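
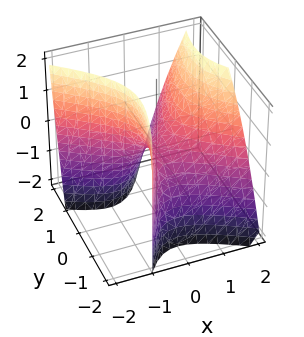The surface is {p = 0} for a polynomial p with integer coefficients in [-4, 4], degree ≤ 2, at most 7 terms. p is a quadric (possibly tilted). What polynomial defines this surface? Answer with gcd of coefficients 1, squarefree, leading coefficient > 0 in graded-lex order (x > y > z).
(a) Degree: a generic line meets the surface in up to 2 points, so deg p = 2.
(b) Reading off the gridlines: one y-axis crossing is at y = 0; it meets the x-axis at x = 0 (among the integer gridlines).
(c) The integer polynomial consistent with all of this is the stated p.

3*x^2 + 3*x*y - 2*x*z - 2*y^2 - 2*z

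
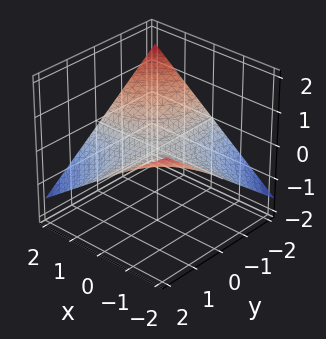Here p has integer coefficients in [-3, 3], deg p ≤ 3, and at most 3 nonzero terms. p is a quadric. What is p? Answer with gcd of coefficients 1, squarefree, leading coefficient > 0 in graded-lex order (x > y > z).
x*y + 3*z

(a) Degree: a saddle surface; a quadric, so deg p = 2.
(b) Checking where it meets the axes: it meets the z-axis at z = 0 (among the integer gridlines); every point of the y-axis in the box is on the surface.
(c) Fitting integer coefficients to these (and the overall shape) gives p. Check: (2, 0, 0) on the x-axis lies on the surface, and p(2, 0, 0) = 0. ✓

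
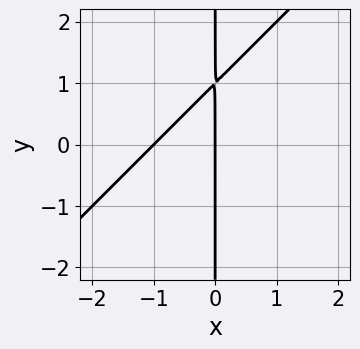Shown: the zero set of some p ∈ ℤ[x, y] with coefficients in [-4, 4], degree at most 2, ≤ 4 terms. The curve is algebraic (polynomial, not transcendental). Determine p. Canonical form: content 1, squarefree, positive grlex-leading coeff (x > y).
x^2 - x*y + x

deg p = 2. No degree-1 curve has this shape.
Against the integer gridlines: the visible y-axis segment lies entirely on the curve; the x-axis gridline crossings are at x ∈ {-1, 0}.
Matching integer coefficients to the picture gives p.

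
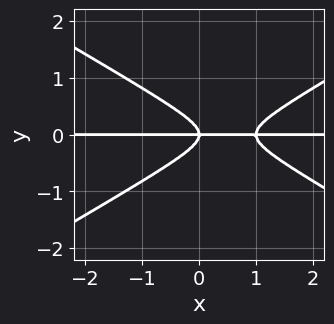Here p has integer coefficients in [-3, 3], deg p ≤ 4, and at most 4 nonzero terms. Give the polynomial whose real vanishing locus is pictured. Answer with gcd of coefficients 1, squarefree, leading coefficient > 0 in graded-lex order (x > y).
x^2*y - 3*y^3 - x*y

(a) deg p = 3. The shape is more complex than any degree-2 curve.
(b) Against the integer gridlines: the visible x-axis segment lies entirely on the curve; one y-axis crossing is at y = 0.
(c) Fitting integer coefficients to these (and the overall shape) gives p.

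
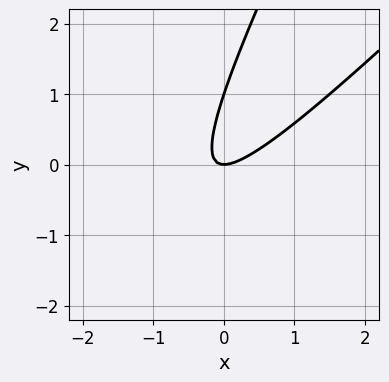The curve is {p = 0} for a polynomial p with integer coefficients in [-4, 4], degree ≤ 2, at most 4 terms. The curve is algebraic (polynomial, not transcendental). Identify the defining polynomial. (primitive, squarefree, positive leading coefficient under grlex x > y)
First, the degree is 2 — no degree-1 curve has this shape.
Then, reading off the gridlines: it crosses the x-axis at the gridline x = 0; the y-axis gridline crossings are at y ∈ {0, 1}.
Finally, putting this together gives p.

2*x^2 - 3*x*y + y^2 - y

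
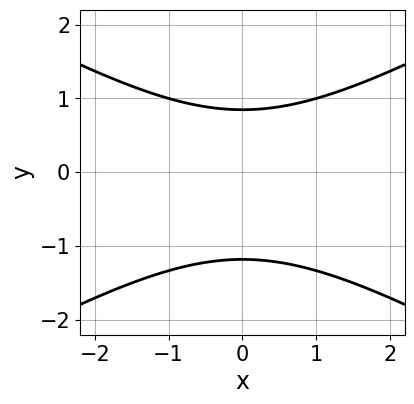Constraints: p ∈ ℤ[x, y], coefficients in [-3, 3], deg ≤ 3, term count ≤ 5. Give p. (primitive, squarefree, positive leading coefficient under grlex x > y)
x^2 - 3*y^2 - y + 3

(a) The degree is 2 — no degree-1 curve has this shape.
(b) Symmetries: it's symmetric under x → −x, forcing even powers of x.
(c) Reading off the gridlines: the curve avoids every integer x-axis point in the box.
(d) Fitting integer coefficients to these (and the overall shape) gives p.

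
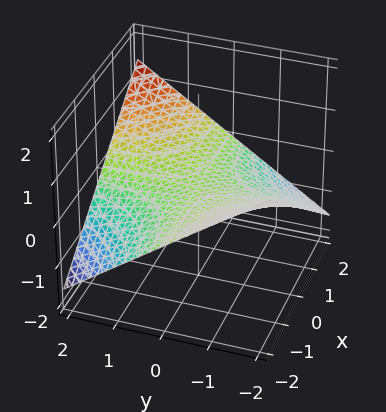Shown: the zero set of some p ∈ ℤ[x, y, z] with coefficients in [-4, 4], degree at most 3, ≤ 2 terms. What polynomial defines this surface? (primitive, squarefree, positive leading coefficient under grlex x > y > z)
The degree is 2 — a saddle surface; a quadric.
Against the integer gridlines: the visible y-axis segment lies entirely on the surface; one z-axis crossing is at z = 0.
These observations pin down the coefficients. Check: (-2, 0, 0) on the x-axis lies on the surface, and p(-2, 0, 0) = 0. ✓

x*y - 3*z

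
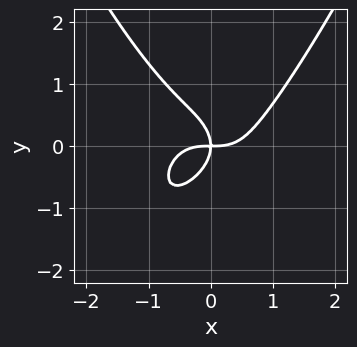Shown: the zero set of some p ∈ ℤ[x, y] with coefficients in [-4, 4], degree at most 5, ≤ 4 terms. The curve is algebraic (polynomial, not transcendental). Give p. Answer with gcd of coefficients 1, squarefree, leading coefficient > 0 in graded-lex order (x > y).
x^4 - y^3 - x*y

The degree is 4 — the shape is more complex than any degree-3 curve.
From the axis intercepts and sections: it crosses the y-axis at the gridline y = 0; it crosses the x-axis at the gridline x = 0.
Fitting integer coefficients to these (and the overall shape) gives p.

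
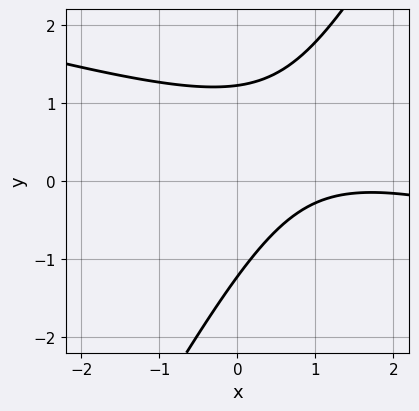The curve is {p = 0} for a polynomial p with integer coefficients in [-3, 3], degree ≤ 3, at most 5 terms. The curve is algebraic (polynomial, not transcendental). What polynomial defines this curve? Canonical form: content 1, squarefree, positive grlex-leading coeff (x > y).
1. deg p = 2. A generic line meets the curve in up to 2 points.
2. Against the integer gridlines: no x-intercept at any integer in the box.
3. Putting this together gives p.

x^2 + 3*x*y - 2*y^2 - 3*x + 3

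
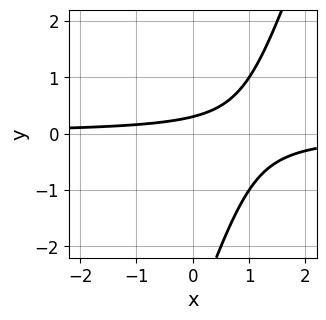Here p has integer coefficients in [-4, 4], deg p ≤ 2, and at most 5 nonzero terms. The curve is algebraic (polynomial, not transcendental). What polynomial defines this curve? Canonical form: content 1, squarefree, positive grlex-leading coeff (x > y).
3*x*y - y^2 - 3*y + 1

Degree: a generic line meets the curve in up to 2 points, so deg p = 2.
Reading off the gridlines: it misses every integer gridline on the x-axis.
Assembling these constraints gives the stated polynomial.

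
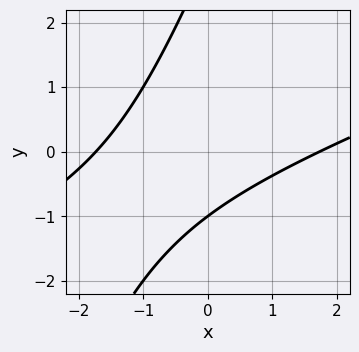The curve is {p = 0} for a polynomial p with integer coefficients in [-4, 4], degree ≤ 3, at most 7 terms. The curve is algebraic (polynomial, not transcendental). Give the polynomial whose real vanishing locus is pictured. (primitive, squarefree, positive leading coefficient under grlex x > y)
x^2 - 3*x*y + y^2 - 2*y - 3

The degree is 2 — the shape is more complex than any degree-1 curve.
Checking where it meets the axes: it meets the y-axis at y = -1 (among the integer gridlines).
Putting this together gives p.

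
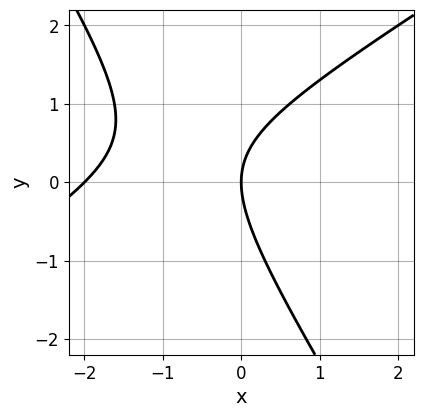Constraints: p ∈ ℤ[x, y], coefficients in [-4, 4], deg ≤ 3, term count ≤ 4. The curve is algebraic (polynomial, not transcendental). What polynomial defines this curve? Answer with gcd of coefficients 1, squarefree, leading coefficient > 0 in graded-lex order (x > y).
x^2 - x*y - y^2 + 2*x

The degree is 2 — no degree-1 curve has this shape.
Against the integer gridlines: among the integer gridlines, it crosses the x-axis at x ∈ {-2, 0}; one y-axis crossing is at y = 0.
Putting this together gives p.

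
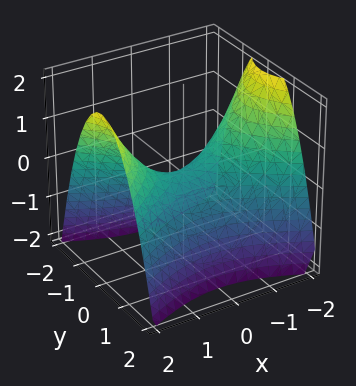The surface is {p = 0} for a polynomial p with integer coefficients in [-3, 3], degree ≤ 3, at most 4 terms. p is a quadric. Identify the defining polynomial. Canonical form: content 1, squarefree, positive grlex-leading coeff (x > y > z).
x^2 - 2*y^2 - 2*z

deg p = 2.
Symmetries: mirror symmetry y ↦ −y ⇒ only even powers of y; it's symmetric under x → −x, forcing even powers of x.
Reading off the gridlines: one x-axis crossing is at x = 0; it crosses the z-axis at the gridline z = 0.
Together with the visible shape, these determine p as stated.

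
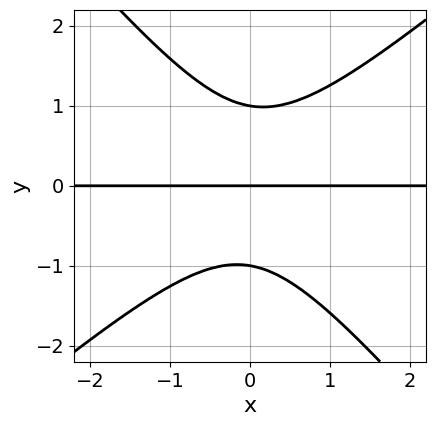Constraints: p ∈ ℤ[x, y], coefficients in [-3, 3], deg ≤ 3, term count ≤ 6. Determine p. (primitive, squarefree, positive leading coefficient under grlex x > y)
(a) Degree: the shape is more complex than any degree-2 curve, so deg p = 3.
(b) Reading off the gridlines: every point of the x-axis in the box is on the curve; among the integer gridlines, it crosses the y-axis at y ∈ {-1, 0, 1}.
(c) Fitting integer coefficients to these (and the overall shape) gives p.

3*x^2*y - x*y^2 - 3*y^3 + 3*y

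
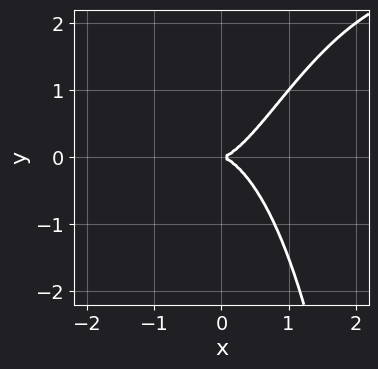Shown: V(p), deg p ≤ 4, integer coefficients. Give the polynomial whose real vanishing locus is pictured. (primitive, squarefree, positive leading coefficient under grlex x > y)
x^3*y - 3*x^3 + 2*y^2

(a) Degree: a generic line meets the curve in up to 4 points, so deg p = 4.
(b) Reading off the gridlines: it meets the x-axis at x = 0 (among the integer gridlines); one y-axis crossing is at y = 0.
(c) The integer polynomial consistent with all of this is the stated p.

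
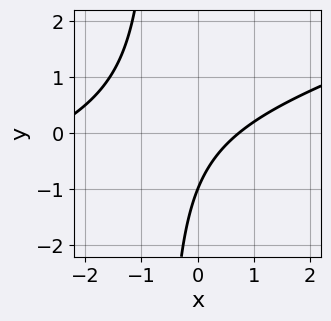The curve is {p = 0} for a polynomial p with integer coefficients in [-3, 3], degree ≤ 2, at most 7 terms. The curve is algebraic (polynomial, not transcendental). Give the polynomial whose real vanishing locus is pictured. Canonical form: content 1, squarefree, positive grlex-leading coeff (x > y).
x^2 - 3*x*y + 2*x - 2*y - 2

1. The degree is 2 — no degree-1 curve has this shape.
2. Reading off the gridlines: one y-axis crossing is at y = -1.
3. Together with the visible shape, these determine p as stated.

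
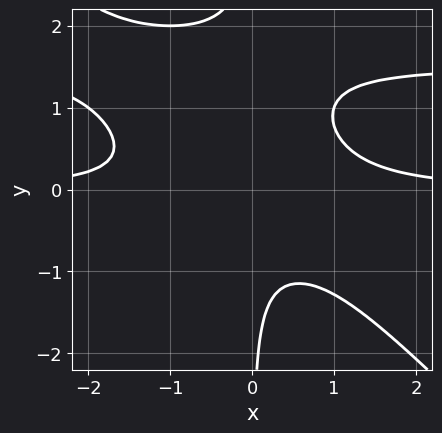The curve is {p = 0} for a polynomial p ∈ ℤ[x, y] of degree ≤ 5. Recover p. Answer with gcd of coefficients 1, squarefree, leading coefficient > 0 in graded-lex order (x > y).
2*x^2*y^2 + 2*x*y^3 - 3*x^2*y - 3*x*y^2 + 2

First, the degree is 4 — no degree-3 curve has this shape.
Next, against the integer gridlines: the curve avoids every integer x-axis point in the box; it misses every integer gridline on the y-axis.
Finally, assembling these constraints gives the stated polynomial.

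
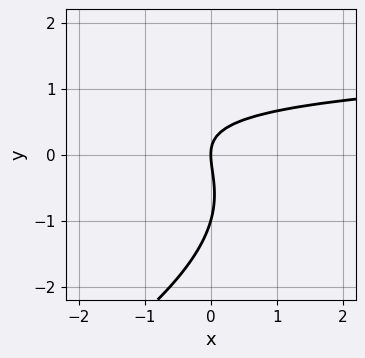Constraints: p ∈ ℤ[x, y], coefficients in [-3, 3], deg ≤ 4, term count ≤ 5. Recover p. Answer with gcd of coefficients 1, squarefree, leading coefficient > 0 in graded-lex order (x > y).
Degree: no degree-2 curve has this shape, so deg p = 3.
From the visible intercepts: among the integer gridlines, it crosses the y-axis at y ∈ {-1, 0}; one x-axis crossing is at x = 0.
Solving for integer coefficients yields p as stated.

x*y^2 - 2*y^3 - 3*x*y - 2*y^2 + 3*x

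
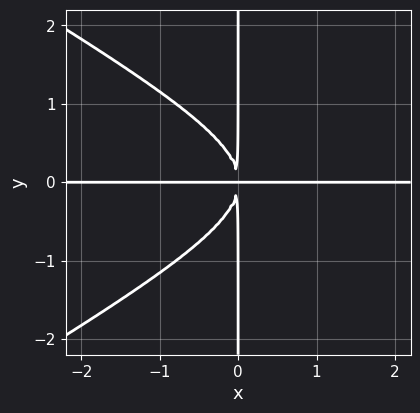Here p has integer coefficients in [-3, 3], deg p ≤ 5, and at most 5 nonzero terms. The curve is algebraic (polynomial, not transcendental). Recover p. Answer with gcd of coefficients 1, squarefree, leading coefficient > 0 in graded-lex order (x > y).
x^3*y - 3*x*y^3 - 3*x^2*y

The degree is 4 — a generic line meets the curve in up to 4 points.
From the axis intercepts and sections: every point of the x-axis in the box is on the curve; every point of the y-axis in the box is on the curve.
Fitting integer coefficients to these (and the overall shape) gives p.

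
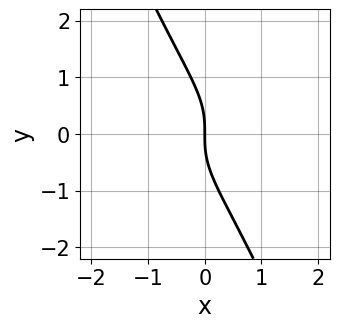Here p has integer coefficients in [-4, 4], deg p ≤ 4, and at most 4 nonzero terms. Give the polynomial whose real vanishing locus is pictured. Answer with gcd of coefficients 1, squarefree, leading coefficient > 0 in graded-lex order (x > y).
x^3 + 2*x*y^2 + y^3 + 2*x

(a) Degree: no degree-2 curve has this shape, so deg p = 3.
(b) Reading off the gridlines: it crosses the x-axis at the gridline x = 0; one y-axis crossing is at y = 0.
(c) Together with the visible shape, these determine p as stated.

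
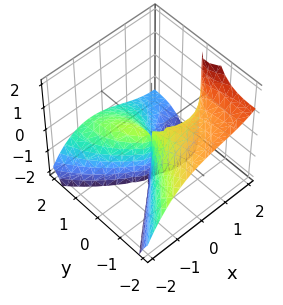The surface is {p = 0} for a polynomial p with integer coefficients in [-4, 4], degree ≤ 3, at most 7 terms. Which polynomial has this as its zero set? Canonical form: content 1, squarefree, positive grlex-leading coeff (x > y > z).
First, deg p = 3. A generic line meets the surface in up to 3 points.
Next, from the axis intercepts and sections: it crosses the y-axis at the gridline y = 0; the visible z-axis segment lies entirely on the surface; among the integer gridlines, it crosses the x-axis at x ∈ {0, 2}.
Finally, assembling these constraints gives the stated polynomial.

x^3 - y^3 - 3*y^2*z - 2*x^2 - 2*x*y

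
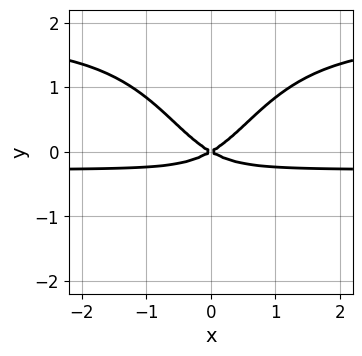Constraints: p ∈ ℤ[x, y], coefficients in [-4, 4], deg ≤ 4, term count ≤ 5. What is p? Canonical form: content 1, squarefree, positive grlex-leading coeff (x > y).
Degree: a generic line meets the curve in up to 4 points, so deg p = 4.
Symmetries: the x ↦ −x reflection is a symmetry, so x appears only in even powers.
Observable constraints: it meets the y-axis at y = 0 (among the integer gridlines); it meets the x-axis at x = 0 (among the integer gridlines).
Matching integer coefficients to the picture gives p.

2*x^2*y^2 - 3*x^2*y - x^2 + 3*y^2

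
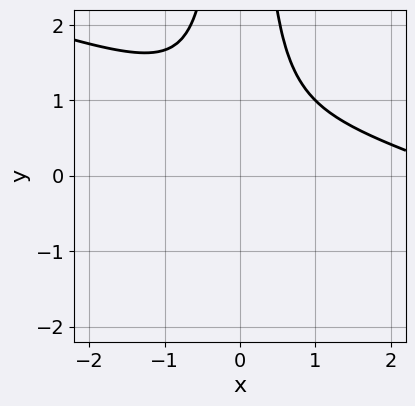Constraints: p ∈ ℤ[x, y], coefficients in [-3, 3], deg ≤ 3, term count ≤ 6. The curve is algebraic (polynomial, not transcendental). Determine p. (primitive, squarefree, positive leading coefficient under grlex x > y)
x^3 + 3*x^2*y - 3*x^2 - 1

First, the degree is 3 — the shape is more complex than any degree-2 curve.
Then, observable constraints: it misses every integer gridline on the x-axis; it misses every integer gridline on the y-axis.
Finally, matching integer coefficients to the picture gives p.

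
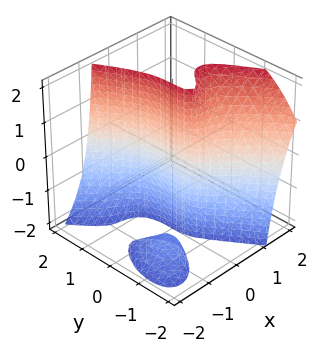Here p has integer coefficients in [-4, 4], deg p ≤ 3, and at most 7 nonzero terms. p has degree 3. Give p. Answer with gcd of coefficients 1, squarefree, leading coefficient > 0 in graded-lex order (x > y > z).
3*x^3 - 3*x^2*z + y^3 + 2*x*y + 3*x

The picture has 2 separate pieces. They look like related sheets of one shape, so recover p as a whole.
Degree: no degree-2 surface has this shape, so deg p = 3.
Against the integer gridlines: every point of the z-axis in the box is on the surface; it meets the y-axis at y = 0 (among the integer gridlines); it meets the x-axis at x = 0 (among the integer gridlines).
Matching integer coefficients to the picture gives p.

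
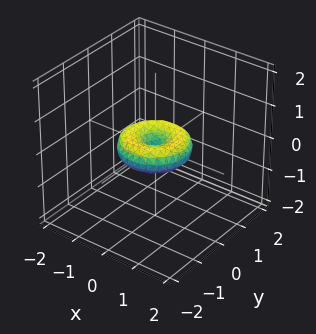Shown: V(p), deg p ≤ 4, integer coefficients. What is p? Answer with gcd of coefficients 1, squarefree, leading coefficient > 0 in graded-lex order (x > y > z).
x^4 + 2*x^2*y^2 + y^4 - x^2 - y^2 + 2*z^2

The degree is 4 — the shape is more complex than any degree-3 surface.
Symmetry: the surface is invariant under rotation about z: p = q(x² + y², z).
Against the integer gridlines: a circular section at z = 0 has radius exactly 1; the x-axis gridline crossings are at x ∈ {-1, 0, 1}.
Putting this together gives p. Check: (0, -1, 0) on the y-axis lies on the surface, and p(0, -1, 0) = 0. ✓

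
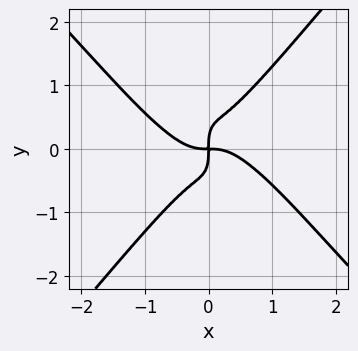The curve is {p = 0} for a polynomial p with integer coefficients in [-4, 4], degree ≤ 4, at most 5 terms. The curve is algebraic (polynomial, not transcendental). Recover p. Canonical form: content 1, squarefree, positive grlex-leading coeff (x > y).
2*x^4 + 3*x^3*y - 2*x*y^3 - y^4 + x*y

First, the degree is 4 — no degree-3 curve has this shape.
Next, checking where it meets the axes: it crosses the y-axis at the gridline y = 0; it meets the x-axis at x = 0 (among the integer gridlines).
Finally, matching integer coefficients to the picture gives p.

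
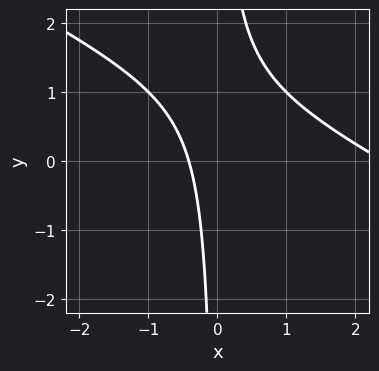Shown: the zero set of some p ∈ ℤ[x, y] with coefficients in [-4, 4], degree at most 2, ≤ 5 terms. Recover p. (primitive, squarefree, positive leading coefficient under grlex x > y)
First, the degree is 2 — the shape is more complex than any degree-1 curve.
Next, checking where it meets the axes: no y-intercept at any integer in the box.
Finally, matching integer coefficients to the picture gives p.

x^2 + 2*x*y - 2*x - 1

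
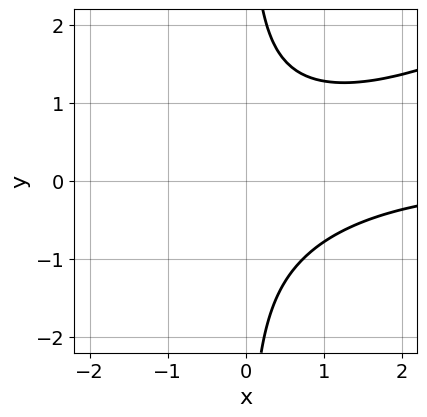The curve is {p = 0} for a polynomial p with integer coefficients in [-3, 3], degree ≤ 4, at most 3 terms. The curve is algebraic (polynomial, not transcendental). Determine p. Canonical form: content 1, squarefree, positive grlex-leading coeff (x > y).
x^2*y - 2*x*y^2 + 2

1. The degree is 3 — a generic line meets the curve in up to 3 points.
2. Against the integer gridlines: no y-intercept at any integer in the box; it misses every integer gridline on the x-axis.
3. Fitting integer coefficients to these (and the overall shape) gives p.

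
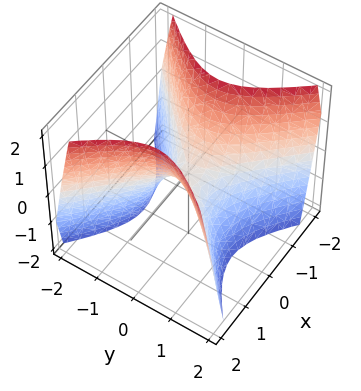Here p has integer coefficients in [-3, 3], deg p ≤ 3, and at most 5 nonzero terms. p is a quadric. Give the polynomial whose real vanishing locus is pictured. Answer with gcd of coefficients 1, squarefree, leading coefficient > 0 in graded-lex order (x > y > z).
(a) Degree: a hyperbolic paraboloid; a quadric, so deg p = 2.
(b) Symmetries: it's symmetric under x → −x, forcing even powers of x; the y ↦ −y reflection is a symmetry, so y appears only in even powers.
(c) From the axis intercepts and sections: one x-axis crossing is at x = 0; one y-axis crossing is at y = 0; it crosses the z-axis at the gridline z = 0.
(d) Putting this together gives p.

3*x^2 - 3*y^2 - 2*z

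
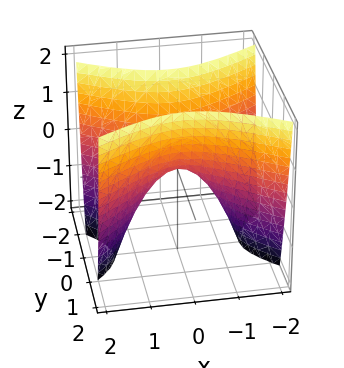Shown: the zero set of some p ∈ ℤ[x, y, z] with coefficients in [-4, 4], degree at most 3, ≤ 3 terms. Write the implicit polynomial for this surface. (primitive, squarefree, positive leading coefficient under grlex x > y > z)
(a) deg p = 2.
(b) Symmetries: it's symmetric under x → −x, forcing even powers of x; the y ↦ −y reflection is a symmetry, so y appears only in even powers.
(c) Reading off the gridlines: one z-axis crossing is at z = 0; one y-axis crossing is at y = 0.
(d) Assembling these constraints gives the stated polynomial.

x^2 - 2*y^2 + z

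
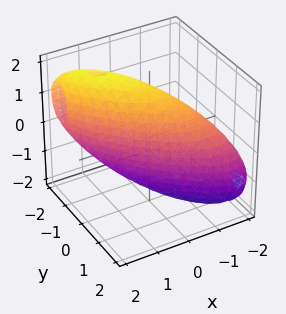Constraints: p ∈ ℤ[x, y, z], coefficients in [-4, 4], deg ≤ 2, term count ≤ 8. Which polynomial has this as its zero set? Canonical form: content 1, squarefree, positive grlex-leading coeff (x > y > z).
2*x^2 + 3*x*y - x*z + 2*y^2 + z^2 - 3

(a) Degree: the shape is more complex than any degree-1 surface, so deg p = 2.
(b) Matching integer coefficients to the picture gives p.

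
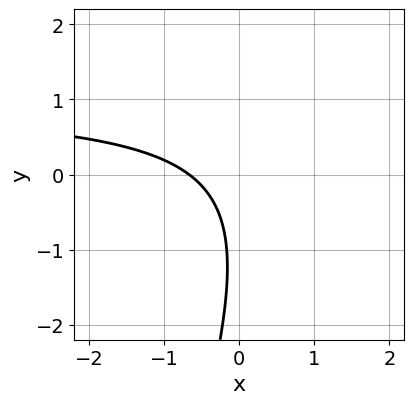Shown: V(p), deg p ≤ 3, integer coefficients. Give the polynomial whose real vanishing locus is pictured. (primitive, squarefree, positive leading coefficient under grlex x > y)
First, degree: the shape is more complex than any degree-1 curve, so deg p = 2.
Next, from the visible intercepts: no y-intercept at any integer in the box.
Finally, the integer polynomial consistent with all of this is the stated p.

3*x*y - y^2 - 3*x - 2*y - 2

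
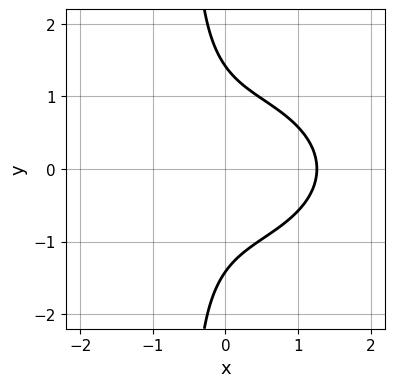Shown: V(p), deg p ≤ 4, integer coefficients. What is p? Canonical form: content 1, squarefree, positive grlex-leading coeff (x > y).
(a) Degree: the shape is more complex than any degree-2 curve, so deg p = 3.
(b) Symmetries: the y ↦ −y reflection is a symmetry, so y appears only in even powers.
(c) Putting this together gives p.

x^3 + 2*x*y^2 + y^2 - 2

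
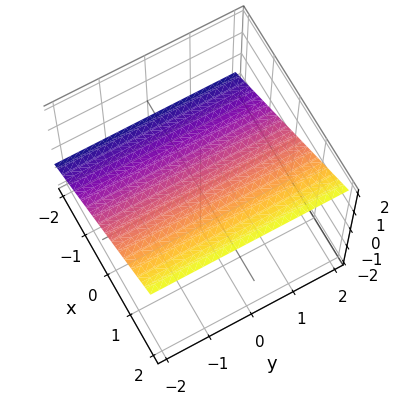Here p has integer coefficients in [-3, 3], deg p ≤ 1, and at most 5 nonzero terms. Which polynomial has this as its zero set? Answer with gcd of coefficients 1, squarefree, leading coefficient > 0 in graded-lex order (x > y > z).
First, the degree is 1 — every cross-section is a straight line — this is a plane.
Next, reading off the gridlines: the surface avoids every integer y-axis point in the box; it crosses the x-axis at the gridline x = -1.
Finally, these observations pin down the coefficients.

2*x - 3*z + 2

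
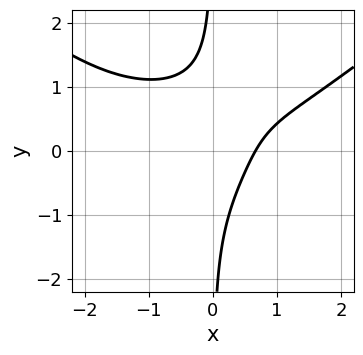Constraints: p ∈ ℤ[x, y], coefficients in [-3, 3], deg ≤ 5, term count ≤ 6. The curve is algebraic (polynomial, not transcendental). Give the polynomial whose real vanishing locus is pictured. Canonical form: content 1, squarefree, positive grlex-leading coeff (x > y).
x^3*y - 2*x*y^3 - 3*x*y + 3*x - 2

deg p = 4. No degree-3 curve has this shape.
Against the integer gridlines: it misses every integer gridline on the y-axis.
Together with the visible shape, these determine p as stated.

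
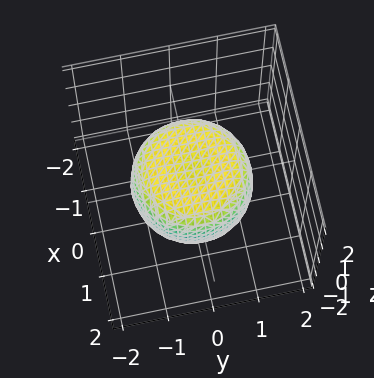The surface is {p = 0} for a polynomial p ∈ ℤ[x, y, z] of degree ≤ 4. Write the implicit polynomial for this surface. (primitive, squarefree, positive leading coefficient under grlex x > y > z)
2*x^4 + 4*x^2*y^2 + 2*y^4 - 2*x^2 - 2*y^2 + 3*z^2 - 2

(a) The degree is 4 — the shape is more complex than any degree-3 surface.
(b) Symmetries: rotational symmetry about the z-axis ⇒ p depends on x, y only through x² + y².
(c) Against the integer gridlines: a circular section at z = 0 has radius between 1 and 2.
(d) Assembling these constraints gives the stated polynomial.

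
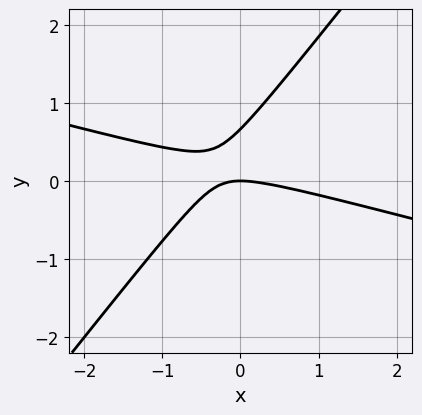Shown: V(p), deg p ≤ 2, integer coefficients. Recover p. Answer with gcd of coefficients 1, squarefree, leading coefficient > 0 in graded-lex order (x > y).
(a) Degree: a generic line meets the curve in up to 2 points, so deg p = 2.
(b) From the visible intercepts: it meets the y-axis at y = 0 (among the integer gridlines); it meets the x-axis at x = 0 (among the integer gridlines).
(c) The integer polynomial consistent with all of this is the stated p.

x^2 + 3*x*y - 3*y^2 + 2*y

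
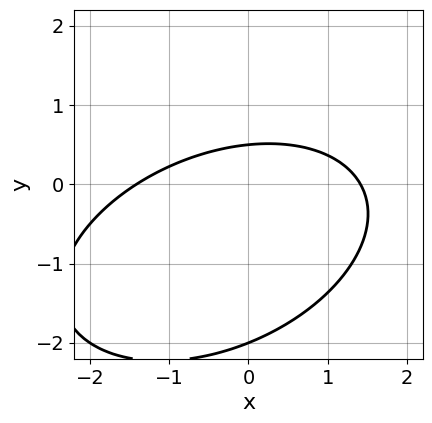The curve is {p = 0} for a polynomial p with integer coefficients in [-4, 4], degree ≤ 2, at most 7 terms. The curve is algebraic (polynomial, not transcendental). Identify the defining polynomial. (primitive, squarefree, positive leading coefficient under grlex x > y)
1. deg p = 2. The shape is more complex than any degree-1 curve.
2. From the visible intercepts: it crosses the y-axis at the gridline y = -2.
3. Solving for integer coefficients yields p as stated.

x^2 - x*y + 2*y^2 + 3*y - 2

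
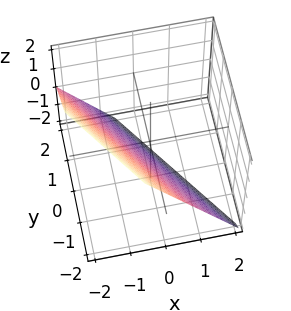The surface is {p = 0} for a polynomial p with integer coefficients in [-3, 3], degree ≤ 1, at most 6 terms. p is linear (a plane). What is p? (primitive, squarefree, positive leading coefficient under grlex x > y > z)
1. Degree: the surface is flat (a plane), so deg p = 1.
2. Observable constraints: it meets the y-axis at y = -1 (among the integer gridlines); it crosses the z-axis at the gridline z = -1.
3. The integer polynomial consistent with all of this is the stated p.

3*x + 2*y + 2*z + 2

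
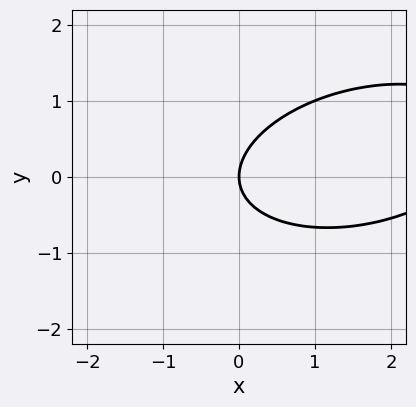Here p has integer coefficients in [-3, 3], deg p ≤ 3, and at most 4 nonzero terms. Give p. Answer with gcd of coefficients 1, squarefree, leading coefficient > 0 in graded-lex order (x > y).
First, the degree is 2 — a generic line meets the curve in up to 2 points.
Next, from the visible intercepts: it crosses the y-axis at the gridline y = 0; it crosses the x-axis at the gridline x = 0.
Finally, fitting integer coefficients to these (and the overall shape) gives p.

x^2 - x*y + 3*y^2 - 3*x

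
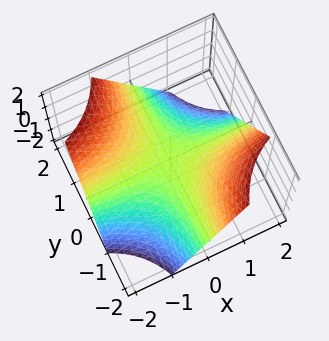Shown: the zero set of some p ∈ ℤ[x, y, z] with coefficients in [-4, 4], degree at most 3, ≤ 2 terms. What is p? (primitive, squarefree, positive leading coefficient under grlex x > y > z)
Degree: a saddle surface; a quadric, so deg p = 2.
Checking where it meets the axes: every point of the x-axis in the box is on the surface; it crosses the z-axis at the gridline z = 0; every point of the y-axis in the box is on the surface.
Matching integer coefficients to the picture gives p.

x*y + z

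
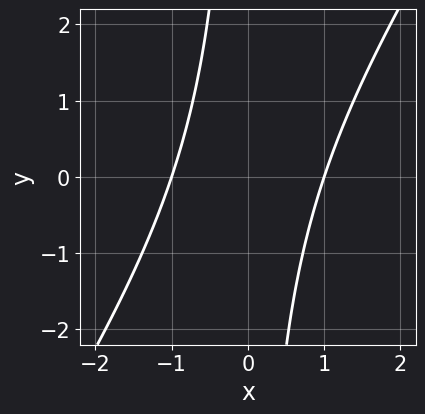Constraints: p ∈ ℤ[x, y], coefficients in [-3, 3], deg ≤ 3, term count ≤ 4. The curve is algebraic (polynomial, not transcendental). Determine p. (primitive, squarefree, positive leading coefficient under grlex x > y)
3*x^2 - 2*x*y - 3

1. deg p = 2. A generic line meets the curve in up to 2 points.
2. Reading off the gridlines: no y-intercept at any integer in the box; among the integer gridlines, it crosses the x-axis at x ∈ {-1, 1}.
3. Matching integer coefficients to the picture gives p.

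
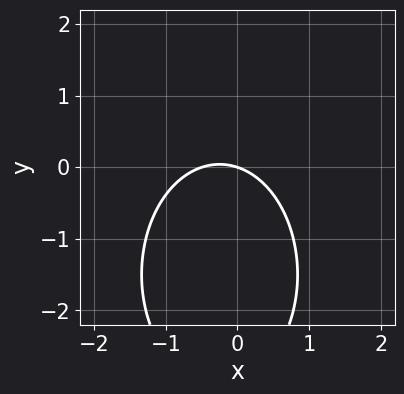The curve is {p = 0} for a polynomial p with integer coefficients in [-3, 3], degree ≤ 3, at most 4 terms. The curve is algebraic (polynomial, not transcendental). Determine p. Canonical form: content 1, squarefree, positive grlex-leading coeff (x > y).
1. The degree is 2 — no degree-1 curve has this shape.
2. Reading off the gridlines: it meets the x-axis at x = 0 (among the integer gridlines); it meets the y-axis at y = 0 (among the integer gridlines).
3. The integer polynomial consistent with all of this is the stated p.

2*x^2 + y^2 + x + 3*y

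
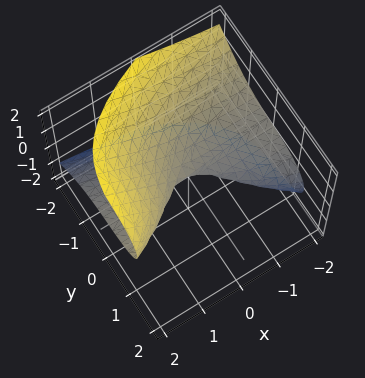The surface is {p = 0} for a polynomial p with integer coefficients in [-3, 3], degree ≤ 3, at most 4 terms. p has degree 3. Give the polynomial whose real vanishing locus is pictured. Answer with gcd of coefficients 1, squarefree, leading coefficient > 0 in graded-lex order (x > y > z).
y^3 - 3*x*z + 3*z^2 + y

(a) deg p = 3. A generic line meets the surface in up to 3 points.
(b) Reading off the gridlines: every point of the x-axis in the box is on the surface; one z-axis crossing is at z = 0.
(c) These observations pin down the coefficients.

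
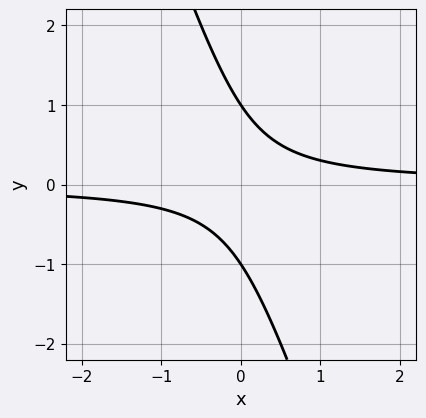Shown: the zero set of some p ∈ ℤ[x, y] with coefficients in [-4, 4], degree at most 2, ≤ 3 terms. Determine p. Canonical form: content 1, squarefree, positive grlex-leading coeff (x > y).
3*x*y + y^2 - 1

First, the degree is 2 — no degree-1 curve has this shape.
Then, observable constraints: among the integer gridlines, it crosses the y-axis at y ∈ {-1, 1}; it misses every integer gridline on the x-axis.
Finally, fitting integer coefficients to these (and the overall shape) gives p.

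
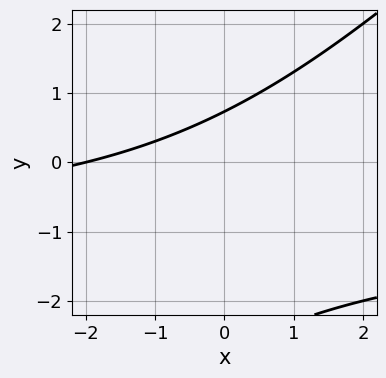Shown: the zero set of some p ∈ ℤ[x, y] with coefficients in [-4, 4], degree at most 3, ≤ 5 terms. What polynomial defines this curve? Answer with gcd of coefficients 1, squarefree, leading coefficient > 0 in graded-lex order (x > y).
deg p = 2.
Observable constraints: it crosses the x-axis at the gridline x = -2.
The integer polynomial consistent with all of this is the stated p.

x*y - y^2 + x - 2*y + 2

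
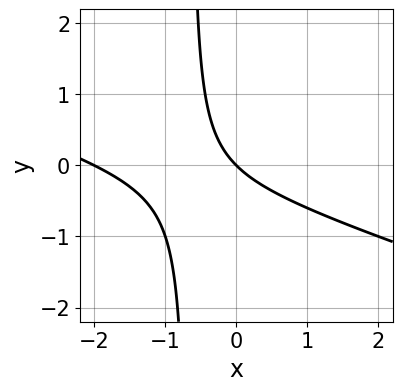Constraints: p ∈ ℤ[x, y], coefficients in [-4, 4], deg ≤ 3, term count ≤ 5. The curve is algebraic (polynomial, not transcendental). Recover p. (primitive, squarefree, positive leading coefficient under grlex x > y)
x^2 + 3*x*y + 2*x + 2*y

deg p = 2.
From the visible intercepts: it meets the y-axis at y = 0 (among the integer gridlines); the x-axis gridline crossings are at x ∈ {-2, 0}.
The integer polynomial consistent with all of this is the stated p.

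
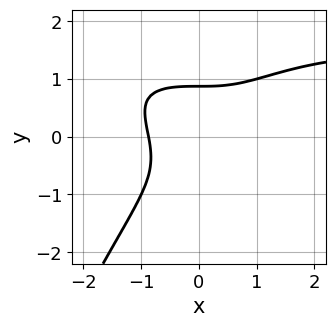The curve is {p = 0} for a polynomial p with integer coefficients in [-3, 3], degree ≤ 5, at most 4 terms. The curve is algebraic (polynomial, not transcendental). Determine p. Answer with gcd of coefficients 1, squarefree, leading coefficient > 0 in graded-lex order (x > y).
2*x^3*y - 3*x^3 + 3*y^3 - 2

The degree is 4 — a generic line meets the curve in up to 4 points.
Putting this together gives p.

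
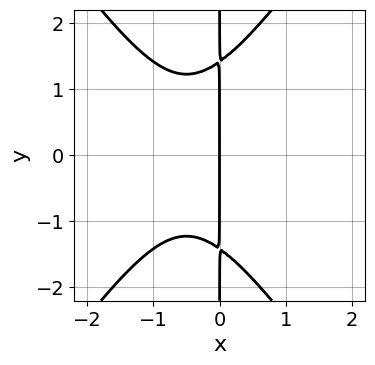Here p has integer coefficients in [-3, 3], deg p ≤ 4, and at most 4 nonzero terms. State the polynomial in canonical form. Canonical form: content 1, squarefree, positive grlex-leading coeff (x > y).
2*x^3 - x*y^2 + 2*x^2 + 2*x

(a) deg p = 3.
(b) Symmetries: it's symmetric under y → −y, forcing even powers of y.
(c) Reading off the gridlines: the visible y-axis segment lies entirely on the curve; it meets the x-axis at x = 0 (among the integer gridlines).
(d) Together with the visible shape, these determine p as stated.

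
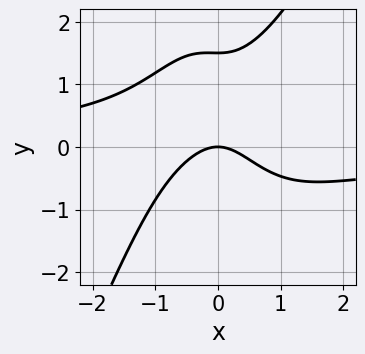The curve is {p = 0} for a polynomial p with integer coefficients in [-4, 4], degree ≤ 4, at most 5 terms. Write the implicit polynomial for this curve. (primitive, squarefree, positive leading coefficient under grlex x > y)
2*x^3*y - x^2*y^2 + 3*x^2 - 2*y^2 + 3*y

First, deg p = 4. No degree-3 curve has this shape.
Then, from the axis intercepts and sections: it meets the x-axis at x = 0 (among the integer gridlines); it crosses the y-axis at the gridline y = 0.
Finally, these observations pin down the coefficients.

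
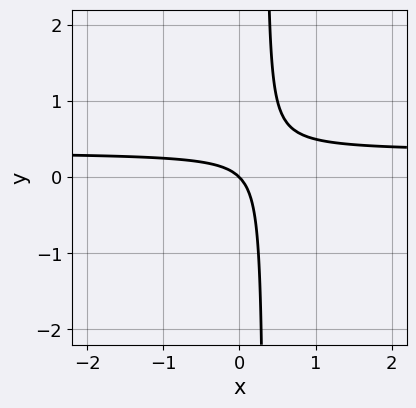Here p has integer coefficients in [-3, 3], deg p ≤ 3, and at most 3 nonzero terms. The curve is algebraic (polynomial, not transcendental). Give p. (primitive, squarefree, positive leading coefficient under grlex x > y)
(a) Degree: no degree-1 curve has this shape, so deg p = 2.
(b) Reading off the gridlines: one y-axis crossing is at y = 0; one x-axis crossing is at x = 0.
(c) Assembling these constraints gives the stated polynomial.

3*x*y - x - y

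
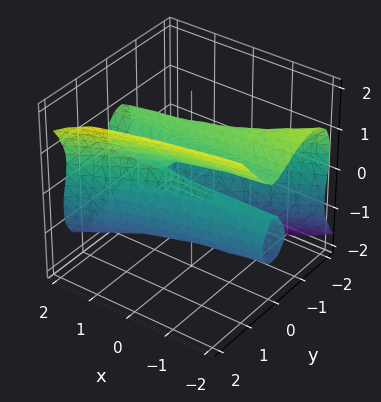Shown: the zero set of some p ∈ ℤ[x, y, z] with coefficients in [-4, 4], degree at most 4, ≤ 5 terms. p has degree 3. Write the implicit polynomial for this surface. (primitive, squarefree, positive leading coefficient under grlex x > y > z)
(a) The degree is 3 — a generic line meets the surface in up to 3 points.
(b) Checking where it meets the axes: among the integer gridlines, it crosses the z-axis at z ∈ {-1, 0, 1}; the visible x-axis segment lies entirely on the surface; one y-axis crossing is at y = 0.
(c) These observations pin down the coefficients.

2*x*y^2 - 3*y^3 + 2*z^3 + 2*y - 2*z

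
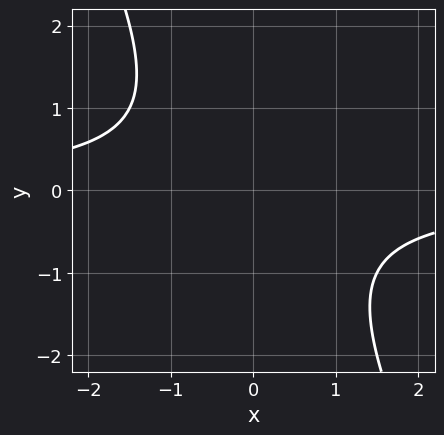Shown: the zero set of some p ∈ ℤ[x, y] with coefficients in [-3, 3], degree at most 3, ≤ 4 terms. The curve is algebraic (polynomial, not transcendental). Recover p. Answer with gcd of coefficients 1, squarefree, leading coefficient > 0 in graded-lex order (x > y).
(a) The degree is 2 — no degree-1 curve has this shape.
(b) From the visible intercepts: no x-intercept at any integer in the box; no y-intercept at any integer in the box.
(c) Fitting integer coefficients to these (and the overall shape) gives p.

2*x*y + y^2 + 2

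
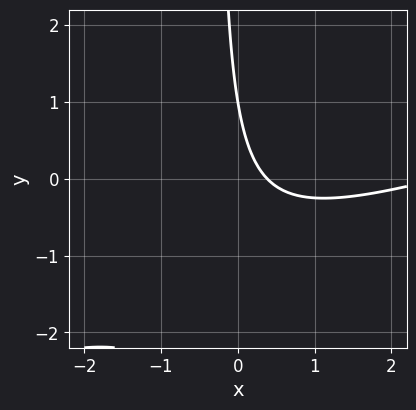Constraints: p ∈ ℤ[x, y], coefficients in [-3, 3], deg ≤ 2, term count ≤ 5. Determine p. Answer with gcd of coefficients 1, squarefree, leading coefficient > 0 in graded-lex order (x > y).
(a) deg p = 2. A generic line meets the curve in up to 2 points.
(b) From the visible intercepts: it meets the y-axis at y = 1 (among the integer gridlines).
(c) Together with the visible shape, these determine p as stated.

x^2 - 3*x*y - 3*x - y + 1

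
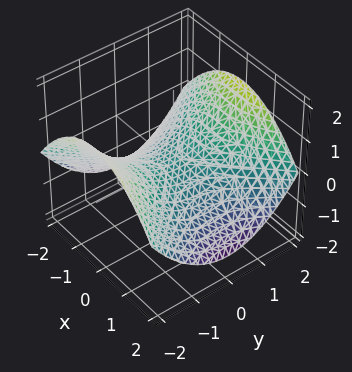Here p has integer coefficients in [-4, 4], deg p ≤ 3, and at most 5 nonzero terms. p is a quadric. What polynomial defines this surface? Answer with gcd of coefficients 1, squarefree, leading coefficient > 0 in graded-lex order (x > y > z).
x^2 - y^2 + 3*z

(a) The degree is 2 — a saddle surface; a quadric.
(b) Symmetries: mirror symmetry y ↦ −y ⇒ only even powers of y; the x ↦ −x reflection is a symmetry, so x appears only in even powers.
(c) Against the integer gridlines: it crosses the y-axis at the gridline y = 0; one x-axis crossing is at x = 0.
(d) Together with the visible shape, these determine p as stated.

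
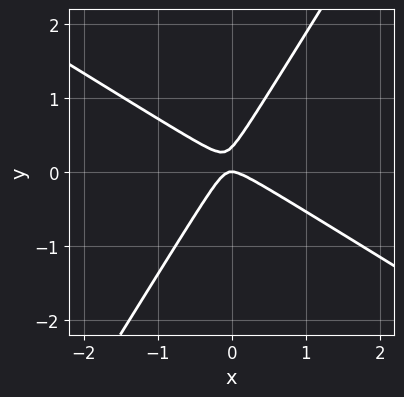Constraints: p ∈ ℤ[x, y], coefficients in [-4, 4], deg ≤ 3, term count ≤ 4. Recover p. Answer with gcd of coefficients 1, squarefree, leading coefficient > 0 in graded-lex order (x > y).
First, the degree is 2 — the shape is more complex than any degree-1 curve.
Then, from the visible intercepts: one y-axis crossing is at y = 0; one x-axis crossing is at x = 0.
Finally, putting this together gives p.

3*x^2 + 3*x*y - 3*y^2 + y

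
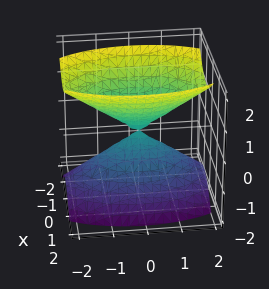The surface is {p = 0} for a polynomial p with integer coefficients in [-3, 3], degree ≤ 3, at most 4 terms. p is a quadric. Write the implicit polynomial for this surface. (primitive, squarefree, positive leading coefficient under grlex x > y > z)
The picture has 2 separate pieces. Treating them together as one polynomial.
deg p = 2. A double cone through the origin; a quadric.
Symmetries: it's symmetric under y → −y, forcing even powers of y; it's symmetric under z → −z, forcing even powers of z; mirror symmetry x ↦ −x ⇒ only even powers of x.
Against the integer gridlines: one y-axis crossing is at y = 0; one z-axis crossing is at z = 0.
Together with the visible shape, these determine p as stated.

3*x^2 + y^2 - 2*z^2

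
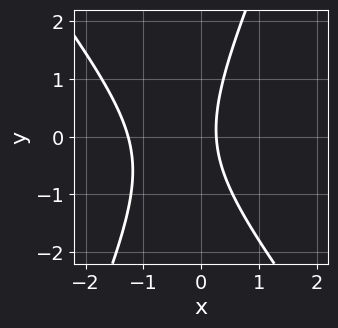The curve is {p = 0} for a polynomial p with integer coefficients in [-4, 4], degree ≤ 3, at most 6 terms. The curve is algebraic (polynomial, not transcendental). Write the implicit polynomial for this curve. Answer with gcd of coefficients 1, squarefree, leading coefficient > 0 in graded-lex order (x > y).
(a) Degree: no degree-1 curve has this shape, so deg p = 2.
(b) Observable constraints: the curve avoids every integer y-axis point in the box.
(c) Fitting integer coefficients to these (and the overall shape) gives p.

3*x^2 + x*y - y^2 + 3*x - 1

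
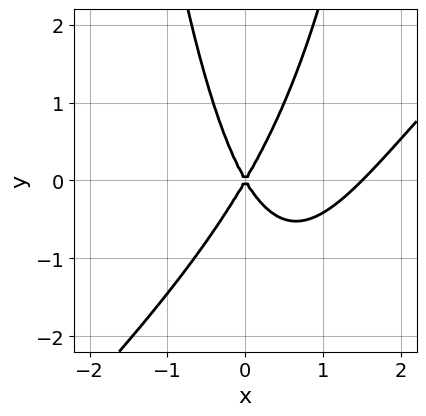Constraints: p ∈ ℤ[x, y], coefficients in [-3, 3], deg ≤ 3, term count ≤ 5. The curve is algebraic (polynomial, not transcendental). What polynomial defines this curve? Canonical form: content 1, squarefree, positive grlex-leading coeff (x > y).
2*x^3 - 2*x^2*y - 3*x^2 + y^2

1. deg p = 3. A generic line meets the curve in up to 3 points.
2. Against the integer gridlines: it crosses the x-axis at the gridline x = 0; one y-axis crossing is at y = 0.
3. Assembling these constraints gives the stated polynomial.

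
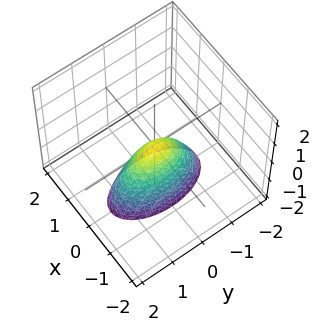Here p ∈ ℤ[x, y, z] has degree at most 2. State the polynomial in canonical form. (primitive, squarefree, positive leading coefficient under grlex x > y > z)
1. deg p = 2. A single bowl opening along one axis; a quadric.
2. Symmetries: the x ↦ −x reflection is a symmetry, so x appears only in even powers; the y ↦ −y reflection is a symmetry, so y appears only in even powers.
3. Checking where it meets the axes: it crosses the z-axis at the gridline z = 0; it crosses the y-axis at the gridline y = 0; it crosses the x-axis at the gridline x = 0.
4. Putting this together gives p.

3*x^2 + y^2 + z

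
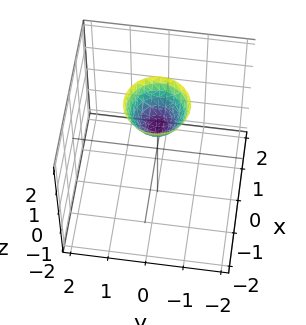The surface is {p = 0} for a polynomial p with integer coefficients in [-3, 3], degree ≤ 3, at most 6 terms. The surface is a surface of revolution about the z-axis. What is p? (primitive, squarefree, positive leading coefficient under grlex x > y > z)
First, the degree is 2 — no degree-1 surface has this shape.
Next, symmetry: the surface is invariant under rotation about z: p = q(x² + y², z).
Next, against the integer gridlines: a circular section at z = 2 has radius between 0 and 1; the surface avoids every integer y-axis point in the box; it crosses the z-axis at the gridline z = 1; the surface avoids every integer x-axis point in the box.
Finally, these observations pin down the coefficients.

3*x^2 + 3*y^2 - 2*z + 2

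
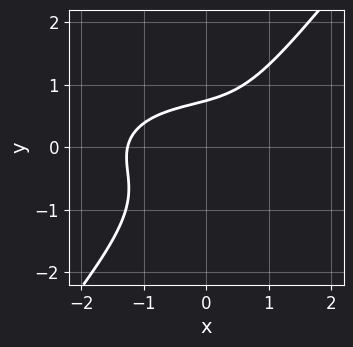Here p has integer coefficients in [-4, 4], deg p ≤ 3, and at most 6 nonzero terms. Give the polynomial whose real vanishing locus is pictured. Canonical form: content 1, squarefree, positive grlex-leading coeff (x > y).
x^3 + 3*x*y^2 - 3*y^3 - y + 2

Degree: the shape is more complex than any degree-2 curve, so deg p = 3.
Solving for integer coefficients yields p as stated.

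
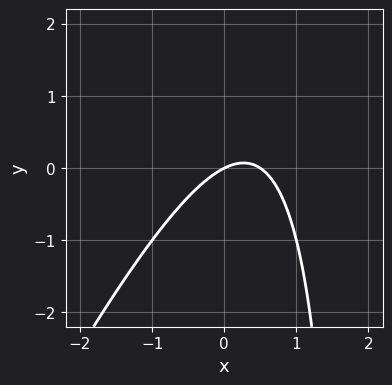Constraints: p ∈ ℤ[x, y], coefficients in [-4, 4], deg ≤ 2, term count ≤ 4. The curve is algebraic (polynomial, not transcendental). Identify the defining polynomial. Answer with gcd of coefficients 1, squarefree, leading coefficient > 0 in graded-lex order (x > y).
2*x^2 - x*y - x + 2*y

First, degree: no degree-1 curve has this shape, so deg p = 2.
Then, observable constraints: one x-axis crossing is at x = 0; it crosses the y-axis at the gridline y = 0.
Finally, the integer polynomial consistent with all of this is the stated p.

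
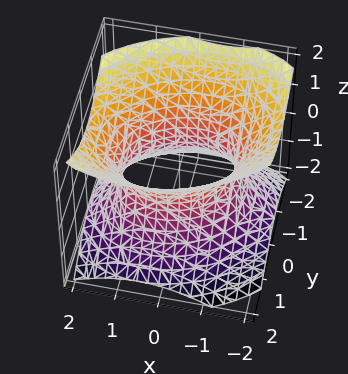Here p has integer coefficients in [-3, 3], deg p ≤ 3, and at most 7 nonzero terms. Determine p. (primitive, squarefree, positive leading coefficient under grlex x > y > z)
2*x^2 - x*y + 3*y^2 - 3*z^2 - 3

1. deg p = 2. The shape is more complex than any degree-1 surface.
2. From the visible intercepts: the y-axis gridline crossings are at y ∈ {-1, 1}; it misses every integer gridline on the z-axis.
3. These observations pin down the coefficients.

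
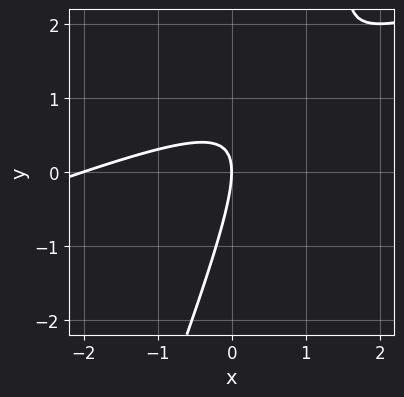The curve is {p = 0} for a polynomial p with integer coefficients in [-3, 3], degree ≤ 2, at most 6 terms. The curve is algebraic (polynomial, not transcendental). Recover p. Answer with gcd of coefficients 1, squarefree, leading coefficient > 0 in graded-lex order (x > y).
x^2 - 3*x*y + y^2 + 2*x

The degree is 2 — no degree-1 curve has this shape.
Observable constraints: the x-axis gridline crossings are at x ∈ {-2, 0}; it meets the y-axis at y = 0 (among the integer gridlines).
Matching integer coefficients to the picture gives p.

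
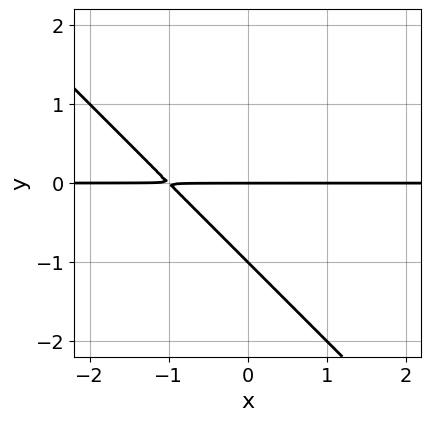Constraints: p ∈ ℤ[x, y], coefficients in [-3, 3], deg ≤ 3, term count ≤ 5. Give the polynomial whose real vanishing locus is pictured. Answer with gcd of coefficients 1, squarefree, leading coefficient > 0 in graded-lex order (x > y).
(a) deg p = 2.
(b) Observable constraints: every point of the x-axis in the box is on the curve; among the integer gridlines, it crosses the y-axis at y ∈ {-1, 0}.
(c) Matching integer coefficients to the picture gives p.

x*y + y^2 + y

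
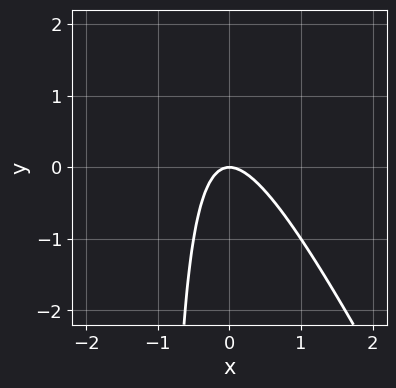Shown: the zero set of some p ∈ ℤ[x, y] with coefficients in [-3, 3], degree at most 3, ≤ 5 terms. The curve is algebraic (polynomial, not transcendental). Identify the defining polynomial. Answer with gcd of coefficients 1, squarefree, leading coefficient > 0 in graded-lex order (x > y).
(a) deg p = 2. No degree-1 curve has this shape.
(b) Reading off the gridlines: one y-axis crossing is at y = 0; it meets the x-axis at x = 0 (among the integer gridlines).
(c) The integer polynomial consistent with all of this is the stated p.

2*x^2 + x*y + y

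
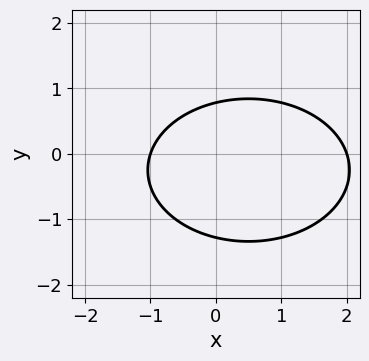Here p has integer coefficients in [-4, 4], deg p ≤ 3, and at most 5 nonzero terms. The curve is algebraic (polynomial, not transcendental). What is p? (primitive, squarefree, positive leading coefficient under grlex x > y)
Degree: no degree-1 curve has this shape, so deg p = 2.
From the visible intercepts: the x-axis gridline crossings are at x ∈ {-1, 2}.
Assembling these constraints gives the stated polynomial.

x^2 + 2*y^2 - x + y - 2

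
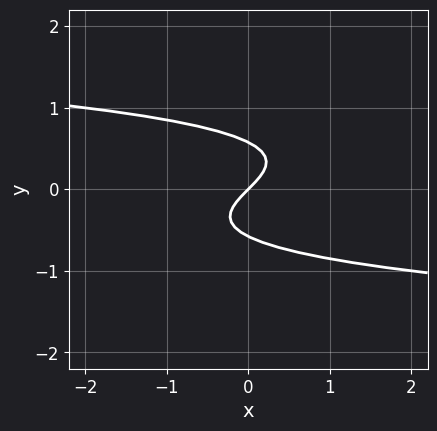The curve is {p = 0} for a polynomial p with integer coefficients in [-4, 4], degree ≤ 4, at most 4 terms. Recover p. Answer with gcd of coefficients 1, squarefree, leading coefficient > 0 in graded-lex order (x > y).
The degree is 3 — no degree-2 curve has this shape.
Checking where it meets the axes: it meets the x-axis at x = 0 (among the integer gridlines); it meets the y-axis at y = 0 (among the integer gridlines).
Solving for integer coefficients yields p as stated.

3*y^3 + x - y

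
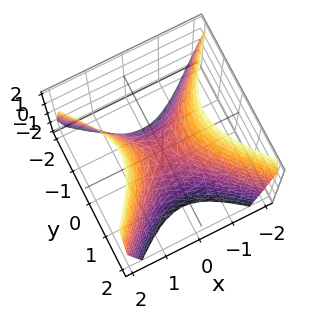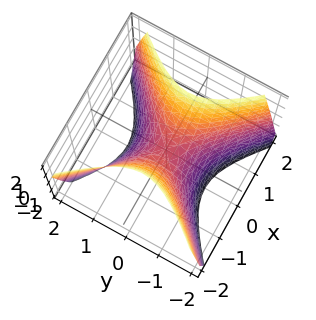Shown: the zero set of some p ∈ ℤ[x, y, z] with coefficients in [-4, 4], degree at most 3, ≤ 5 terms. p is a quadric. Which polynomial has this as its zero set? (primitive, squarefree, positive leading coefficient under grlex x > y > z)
(a) Degree: a hyperbolic paraboloid; a quadric, so deg p = 2.
(b) Symmetries: it's symmetric under y → −y, forcing even powers of y; it's symmetric under x → −x, forcing even powers of x.
(c) Against the integer gridlines: it meets the x-axis at x = 0 (among the integer gridlines); it crosses the y-axis at the gridline y = 0; it crosses the z-axis at the gridline z = 0.
(d) The integer polynomial consistent with all of this is the stated p.

3*x^2 - 3*y^2 - 2*z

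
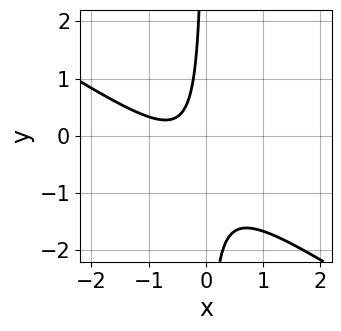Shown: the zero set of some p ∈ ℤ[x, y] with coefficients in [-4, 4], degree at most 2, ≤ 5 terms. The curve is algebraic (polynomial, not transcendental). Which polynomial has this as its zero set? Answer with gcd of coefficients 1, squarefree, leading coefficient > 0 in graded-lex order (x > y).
2*x^2 + 3*x*y + 2*x + 1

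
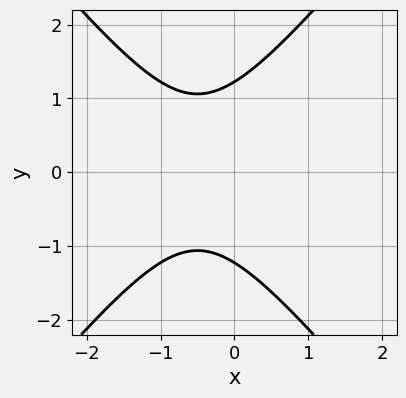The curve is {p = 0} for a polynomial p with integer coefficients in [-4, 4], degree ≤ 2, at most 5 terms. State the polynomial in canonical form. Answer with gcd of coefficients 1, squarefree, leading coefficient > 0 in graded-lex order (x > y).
(a) The degree is 2 — a generic line meets the curve in up to 2 points.
(b) Symmetries: it's symmetric under y → −y, forcing even powers of y.
(c) Checking where it meets the axes: the curve avoids every integer x-axis point in the box.
(d) Fitting integer coefficients to these (and the overall shape) gives p.

3*x^2 - 2*y^2 + 3*x + 3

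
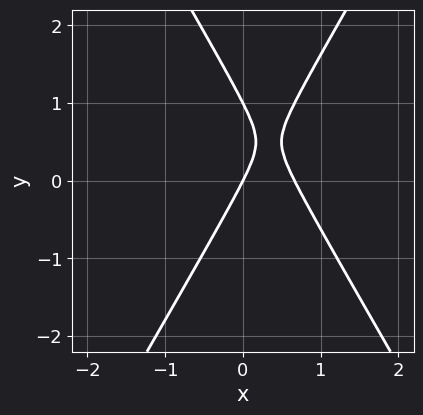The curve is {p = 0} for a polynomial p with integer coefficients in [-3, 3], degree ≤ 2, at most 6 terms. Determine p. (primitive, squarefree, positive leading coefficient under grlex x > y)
3*x^2 - y^2 - 2*x + y

(a) deg p = 2.
(b) Against the integer gridlines: it meets the x-axis at x = 0 (among the integer gridlines); among the integer gridlines, it crosses the y-axis at y ∈ {0, 1}.
(c) Together with the visible shape, these determine p as stated.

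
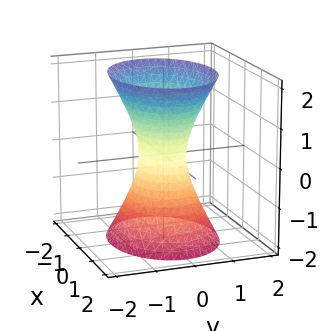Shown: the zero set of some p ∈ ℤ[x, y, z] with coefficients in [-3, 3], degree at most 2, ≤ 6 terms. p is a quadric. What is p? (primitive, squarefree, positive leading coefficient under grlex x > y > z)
2*x^2 + 3*y^2 - z^2 - 1

1. deg p = 2. An hourglass — one-sheet hyperboloid; a quadric.
2. Symmetries: mirror symmetry y ↦ −y ⇒ only even powers of y; it's symmetric under x → −x, forcing even powers of x; the z ↦ −z reflection is a symmetry, so z appears only in even powers.
3. Checking where it meets the axes: it misses every integer gridline on the z-axis.
4. Together with the visible shape, these determine p as stated.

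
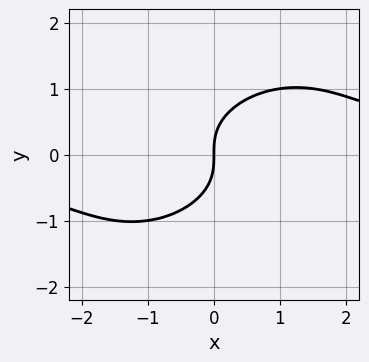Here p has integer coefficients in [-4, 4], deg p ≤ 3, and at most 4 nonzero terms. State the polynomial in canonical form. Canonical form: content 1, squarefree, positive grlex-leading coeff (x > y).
1. deg p = 3. The shape is more complex than any degree-2 curve.
2. Reading off the gridlines: it meets the y-axis at y = 0 (among the integer gridlines); one x-axis crossing is at x = 0.
3. These observations pin down the coefficients.

2*x^2*y - 2*x*y^2 + 3*y^3 - 3*x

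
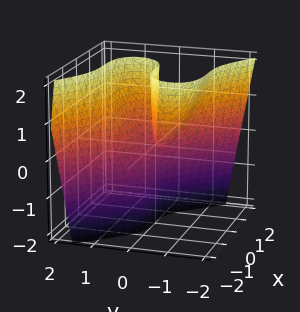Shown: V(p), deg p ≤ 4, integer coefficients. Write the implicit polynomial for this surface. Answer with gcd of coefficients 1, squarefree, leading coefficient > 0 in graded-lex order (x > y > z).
2*x^3 + 3*y^3 - 3*y*z

1. Degree: no degree-2 surface has this shape, so deg p = 3.
2. Observable constraints: every point of the z-axis in the box is on the surface; it meets the y-axis at y = 0 (among the integer gridlines); it meets the x-axis at x = 0 (among the integer gridlines).
3. Solving for integer coefficients yields p as stated.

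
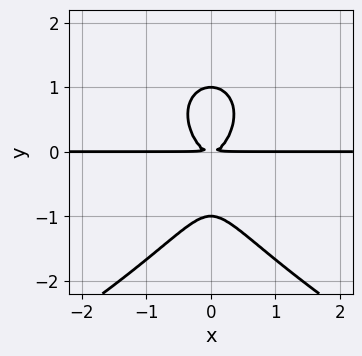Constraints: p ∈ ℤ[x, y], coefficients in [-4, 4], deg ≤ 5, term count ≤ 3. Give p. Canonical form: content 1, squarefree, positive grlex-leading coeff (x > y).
1. deg p = 4. A generic line meets the curve in up to 4 points.
2. Symmetries: it's symmetric under x → −x, forcing even powers of x.
3. Against the integer gridlines: the visible x-axis segment lies entirely on the curve; the y-axis gridline crossings are at y ∈ {-1, 1}.
4. Fitting integer coefficients to these (and the overall shape) gives p.

y^4 + 3*x^2*y - y^2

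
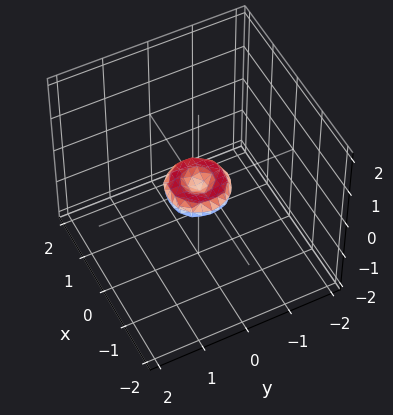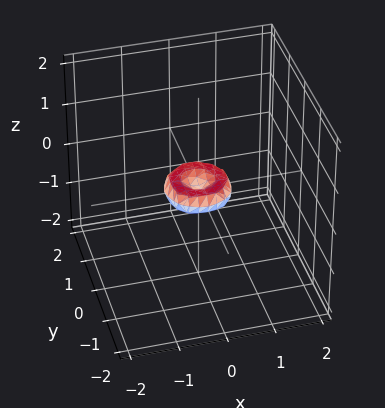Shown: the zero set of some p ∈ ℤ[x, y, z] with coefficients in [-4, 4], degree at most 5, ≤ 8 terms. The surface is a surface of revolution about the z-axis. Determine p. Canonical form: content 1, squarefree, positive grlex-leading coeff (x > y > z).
2*x^4 + 4*x^2*y^2 + 2*y^4 - x^2 - y^2 + 2*z^2

First, deg p = 4. The shape is more complex than any degree-3 surface.
Then, symmetry: the z-axis is an axis of rotation, so x and y enter only as x² + y².
Next, observable constraints: it crosses the y-axis at the gridline y = 0; a circular section at z = 0 has radius between 0 and 1; it meets the z-axis at z = 0 (among the integer gridlines).
Finally, together with the visible shape, these determine p as stated.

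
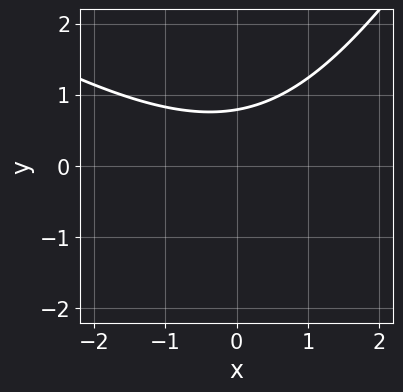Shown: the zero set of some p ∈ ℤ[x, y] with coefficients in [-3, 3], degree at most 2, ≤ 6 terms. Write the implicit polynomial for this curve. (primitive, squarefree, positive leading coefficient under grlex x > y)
(a) The degree is 2 — a generic line meets the curve in up to 2 points.
(b) From the visible intercepts: it misses every integer gridline on the x-axis.
(c) Fitting integer coefficients to these (and the overall shape) gives p.

x^2 + x*y - y^2 - 3*y + 3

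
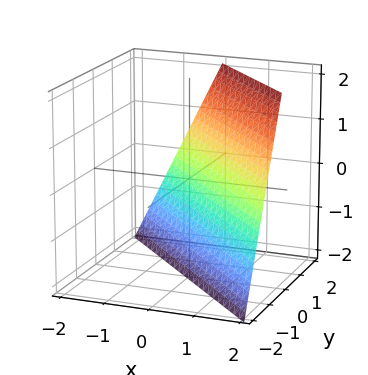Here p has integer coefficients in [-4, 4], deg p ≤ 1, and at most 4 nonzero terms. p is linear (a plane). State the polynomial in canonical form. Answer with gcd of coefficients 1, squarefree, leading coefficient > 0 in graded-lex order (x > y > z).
2*x + 2*y - z - 2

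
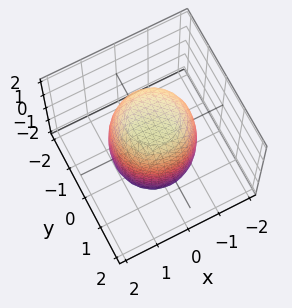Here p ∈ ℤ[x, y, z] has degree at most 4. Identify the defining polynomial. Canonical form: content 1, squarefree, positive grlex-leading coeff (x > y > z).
2*x^4 + 4*x^2*y^2 + 2*y^4 - x^2 - y^2 + z^2 - 3

First, degree: the shape is more complex than any degree-3 surface, so deg p = 4.
Next, by symmetry, the z-axis is an axis of rotation, so x and y enter only as x² + y².
Next, reading off the gridlines: a circular section at z = -1 has radius between 1 and 2.
Finally, matching integer coefficients to the picture gives p.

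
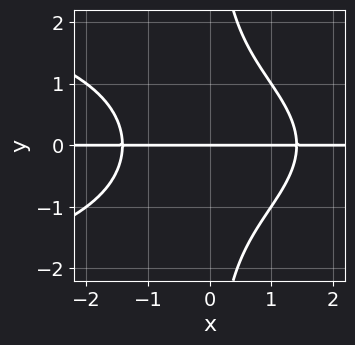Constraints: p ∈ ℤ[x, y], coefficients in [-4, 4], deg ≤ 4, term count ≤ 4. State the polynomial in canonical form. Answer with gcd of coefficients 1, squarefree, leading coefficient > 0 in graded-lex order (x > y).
x*y^3 + x^2*y - 2*y

First, degree: a generic line meets the curve in up to 4 points, so deg p = 4.
Then, observable constraints: it meets the y-axis at y = 0 (among the integer gridlines); every point of the x-axis in the box is on the curve.
Finally, together with the visible shape, these determine p as stated.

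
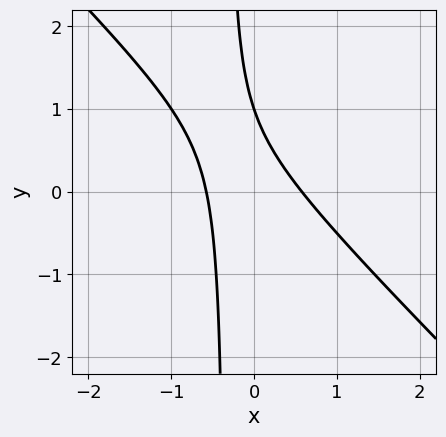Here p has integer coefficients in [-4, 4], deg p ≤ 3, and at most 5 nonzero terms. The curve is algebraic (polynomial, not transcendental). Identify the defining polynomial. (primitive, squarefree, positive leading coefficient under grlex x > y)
(a) Degree: a generic line meets the curve in up to 2 points, so deg p = 2.
(b) From the axis intercepts and sections: it crosses the y-axis at the gridline y = 1.
(c) Putting this together gives p.

3*x^2 + 3*x*y + y - 1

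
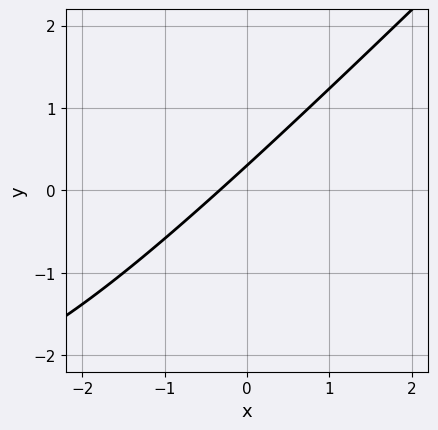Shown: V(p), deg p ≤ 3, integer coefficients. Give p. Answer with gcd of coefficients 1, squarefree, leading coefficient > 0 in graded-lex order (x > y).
x*y - y^2 + 3*x - 3*y + 1

deg p = 2. No degree-1 curve has this shape.
Putting this together gives p.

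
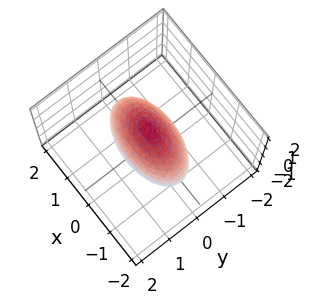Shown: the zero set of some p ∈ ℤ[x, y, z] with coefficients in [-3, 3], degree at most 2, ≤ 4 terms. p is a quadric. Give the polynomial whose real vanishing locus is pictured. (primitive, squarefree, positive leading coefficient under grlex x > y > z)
First, degree: bounded and convex; a quadric, so deg p = 2.
Then, symmetries: the y ↦ −y reflection is a symmetry, so y appears only in even powers; it's symmetric under x → −x, forcing even powers of x; mirror symmetry z ↦ −z ⇒ only even powers of z.
Finally, matching integer coefficients to the picture gives p.

x^2 + 3*y^2 + z^2 - 2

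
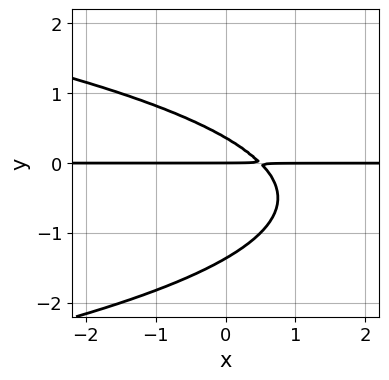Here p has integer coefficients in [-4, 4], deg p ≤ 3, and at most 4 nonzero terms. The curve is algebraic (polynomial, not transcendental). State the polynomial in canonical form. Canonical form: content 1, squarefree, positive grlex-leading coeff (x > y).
2*y^3 + 2*x*y + 2*y^2 - y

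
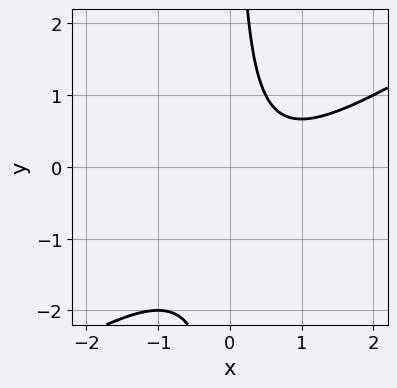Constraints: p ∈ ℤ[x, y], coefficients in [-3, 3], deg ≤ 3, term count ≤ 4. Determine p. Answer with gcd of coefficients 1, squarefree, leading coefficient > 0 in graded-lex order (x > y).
First, degree: no degree-1 curve has this shape, so deg p = 2.
Then, reading off the gridlines: the curve avoids every integer y-axis point in the box; the curve avoids every integer x-axis point in the box.
Finally, these observations pin down the coefficients.

2*x^2 - 3*x*y - 2*x + 2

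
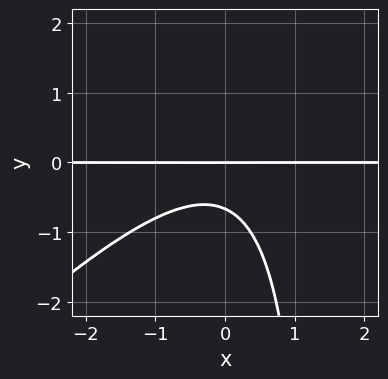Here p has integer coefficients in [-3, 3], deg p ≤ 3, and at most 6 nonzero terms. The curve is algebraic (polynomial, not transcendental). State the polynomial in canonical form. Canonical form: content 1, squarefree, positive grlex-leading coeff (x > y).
First, degree: no degree-2 curve has this shape, so deg p = 3.
Then, observable constraints: every point of the x-axis in the box is on the curve; it crosses the y-axis at the gridline y = 0.
Finally, assembling these constraints gives the stated polynomial.

2*x^2*y - 2*x*y^2 + 3*y^2 + 2*y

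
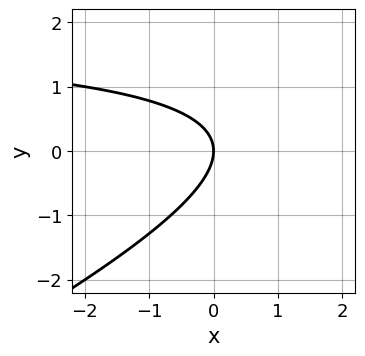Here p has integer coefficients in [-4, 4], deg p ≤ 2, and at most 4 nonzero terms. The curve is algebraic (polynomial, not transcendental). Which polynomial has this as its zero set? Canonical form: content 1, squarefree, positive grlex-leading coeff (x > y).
x*y - 2*y^2 - 2*x

First, degree: a generic line meets the curve in up to 2 points, so deg p = 2.
Then, against the integer gridlines: it crosses the y-axis at the gridline y = 0; it crosses the x-axis at the gridline x = 0.
Finally, together with the visible shape, these determine p as stated.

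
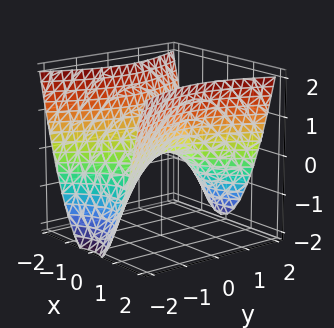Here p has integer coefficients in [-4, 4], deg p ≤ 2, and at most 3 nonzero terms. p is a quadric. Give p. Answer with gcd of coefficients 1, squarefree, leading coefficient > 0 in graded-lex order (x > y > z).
2*x^2 - y^2 - 2*z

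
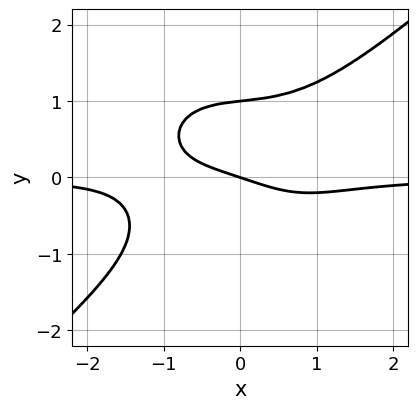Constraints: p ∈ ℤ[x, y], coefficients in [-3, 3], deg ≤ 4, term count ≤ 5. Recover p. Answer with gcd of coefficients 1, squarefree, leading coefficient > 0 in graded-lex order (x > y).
1. deg p = 4. No degree-3 curve has this shape.
2. Against the integer gridlines: it meets the x-axis at x = 0 (among the integer gridlines); among the integer gridlines, it crosses the y-axis at y ∈ {0, 1}.
3. Putting this together gives p.

2*x^3*y - 3*y^4 + x + 3*y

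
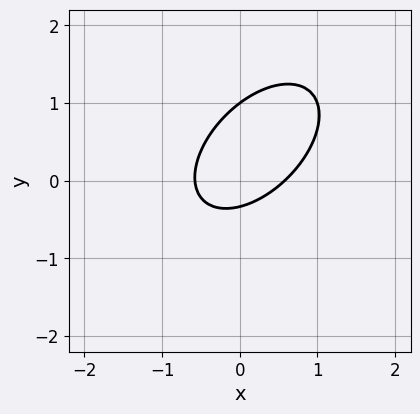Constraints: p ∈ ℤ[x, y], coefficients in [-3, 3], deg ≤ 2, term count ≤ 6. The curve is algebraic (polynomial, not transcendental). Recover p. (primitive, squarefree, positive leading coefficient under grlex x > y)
First, the degree is 2 — a generic line meets the curve in up to 2 points.
Next, observable constraints: it crosses the y-axis at the gridline y = 1.
Finally, solving for integer coefficients yields p as stated.

3*x^2 - 3*x*y + 3*y^2 - 2*y - 1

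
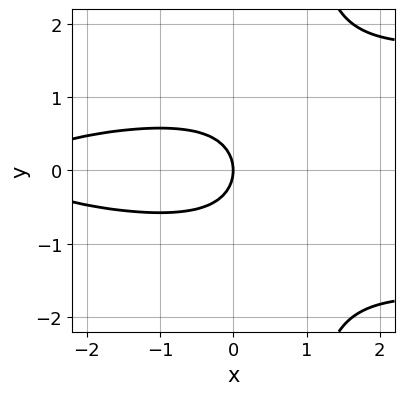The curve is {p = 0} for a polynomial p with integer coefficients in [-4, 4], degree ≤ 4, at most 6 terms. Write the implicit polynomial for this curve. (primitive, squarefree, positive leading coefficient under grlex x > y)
Degree: no degree-2 curve has this shape, so deg p = 3.
Symmetries: it's symmetric under y → −y, forcing even powers of y.
Against the integer gridlines: one y-axis crossing is at y = 0; one x-axis crossing is at x = 0.
Solving for integer coefficients yields p as stated.

3*x*y^2 - x^2 - 3*y^2 - 3*x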